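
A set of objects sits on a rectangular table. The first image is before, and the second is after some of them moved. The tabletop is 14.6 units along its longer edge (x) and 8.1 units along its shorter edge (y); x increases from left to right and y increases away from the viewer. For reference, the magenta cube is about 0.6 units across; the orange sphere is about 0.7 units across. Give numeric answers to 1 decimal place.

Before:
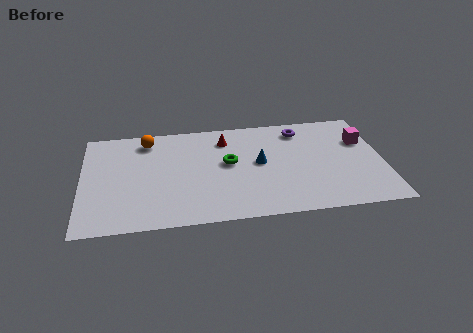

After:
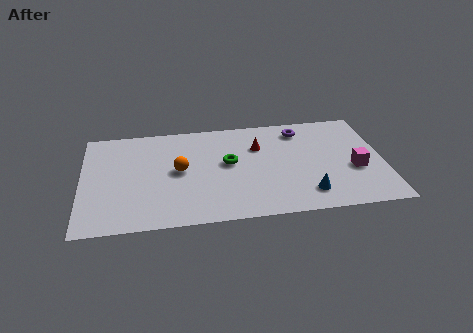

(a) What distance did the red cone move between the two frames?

1.8

The red cone moved from about (7.0, 6.4) to (8.6, 5.6), a distance of √(1.6² + 0.8²) ≈ 1.8.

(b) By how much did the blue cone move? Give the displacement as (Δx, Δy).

(2.2, -2.7)

The blue cone started near (8.6, 4.3) and ended near (10.8, 1.6).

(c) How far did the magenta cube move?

2.3

The magenta cube moved from about (13.7, 5.4) to (13.2, 3.2), a distance of √(0.5² + 2.2²) ≈ 2.3.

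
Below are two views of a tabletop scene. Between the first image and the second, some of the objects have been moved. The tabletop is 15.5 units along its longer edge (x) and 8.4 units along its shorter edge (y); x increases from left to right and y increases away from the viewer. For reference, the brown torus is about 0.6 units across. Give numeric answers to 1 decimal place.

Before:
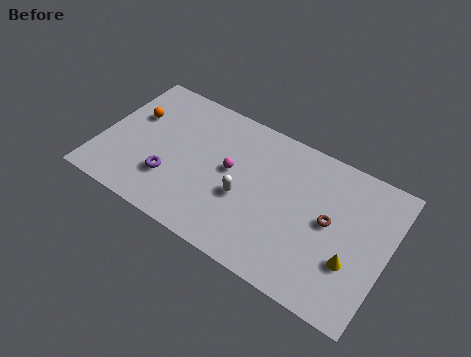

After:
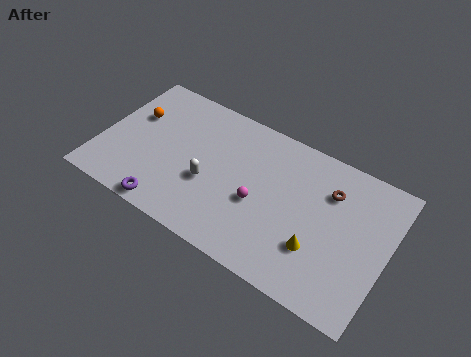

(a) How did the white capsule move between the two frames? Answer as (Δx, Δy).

(-1.9, -0.1)

The white capsule started near (7.9, 3.4) and ended near (6.0, 3.3).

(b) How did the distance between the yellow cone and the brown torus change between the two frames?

+1.4

They were about 2.1 units apart before and 3.5 after — 1.4 units further apart.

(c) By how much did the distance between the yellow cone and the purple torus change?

-1.8

Before: roughly 9.8 units apart; after: 8.0. That's 1.8 units closer together.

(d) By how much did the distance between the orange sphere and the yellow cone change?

-1.7

The distance was about 12.6 in the first image and 10.9 in the second, so they moved 1.7 units closer together.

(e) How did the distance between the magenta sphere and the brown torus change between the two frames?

-1.0

The distance was about 5.4 in the first image and 4.4 in the second, so they moved 1.0 units closer together.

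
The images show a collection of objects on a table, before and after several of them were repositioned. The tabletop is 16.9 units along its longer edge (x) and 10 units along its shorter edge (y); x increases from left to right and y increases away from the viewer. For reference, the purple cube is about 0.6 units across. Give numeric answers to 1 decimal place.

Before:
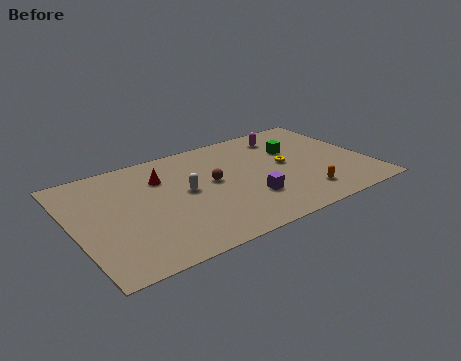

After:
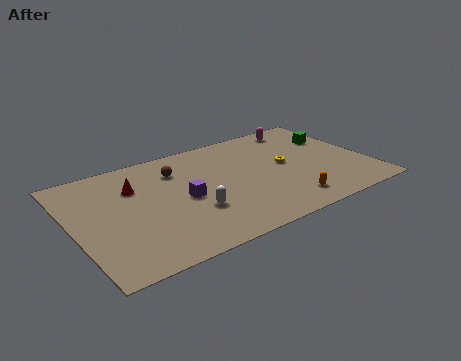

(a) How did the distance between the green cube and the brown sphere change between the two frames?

+4.2

Before: roughly 5.1 units apart; after: 9.3. That's 4.2 units further apart.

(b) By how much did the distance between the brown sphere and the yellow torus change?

+2.2

Before: roughly 4.3 units apart; after: 6.5. That's 2.2 units further apart.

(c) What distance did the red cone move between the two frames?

1.6

The red cone was near (5.3, 7.2) before and (3.7, 7.0) after, so it travelled √(1.6² + 0.2²) ≈ 1.6 units.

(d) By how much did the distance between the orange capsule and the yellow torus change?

+0.3

They were about 3.3 units apart before and 3.6 after — 0.3 units further apart.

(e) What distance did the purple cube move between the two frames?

3.9

From (9.7, 3.0) to (6.2, 4.7), the purple cube covered √(3.5² + 1.7²) ≈ 3.9 units.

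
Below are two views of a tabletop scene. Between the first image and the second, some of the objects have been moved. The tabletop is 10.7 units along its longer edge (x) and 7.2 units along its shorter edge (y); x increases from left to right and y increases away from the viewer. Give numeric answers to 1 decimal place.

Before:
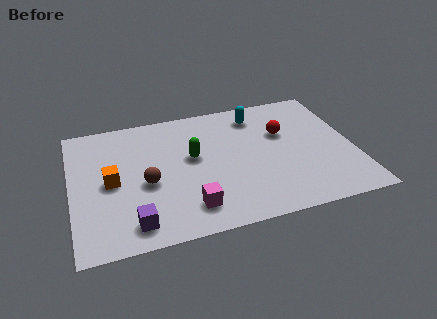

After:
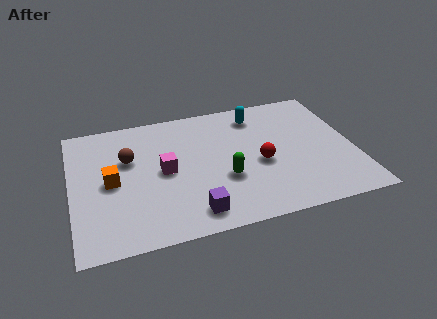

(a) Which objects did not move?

the cyan capsule and the orange cube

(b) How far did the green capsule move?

1.9

The green capsule moved from about (4.6, 4.1) to (5.7, 2.6), a distance of √(1.1² + 1.5²) ≈ 1.9.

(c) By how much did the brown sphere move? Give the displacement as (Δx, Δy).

(-0.6, 1.5)

The brown sphere was at about (2.8, 3.1) and moved to about (2.2, 4.6).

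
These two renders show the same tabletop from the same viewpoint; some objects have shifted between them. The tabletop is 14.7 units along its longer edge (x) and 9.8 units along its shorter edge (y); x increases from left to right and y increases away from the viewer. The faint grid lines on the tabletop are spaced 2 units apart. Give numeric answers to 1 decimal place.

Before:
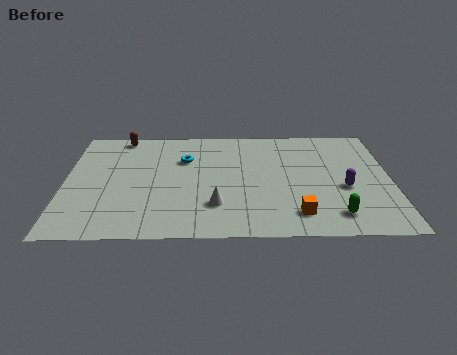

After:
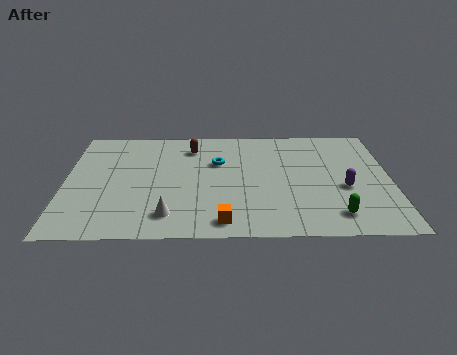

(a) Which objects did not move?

the green capsule and the purple capsule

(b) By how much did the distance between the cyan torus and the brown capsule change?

-1.8

The distance was about 3.6 in the first image and 1.8 in the second, so they moved 1.8 units closer together.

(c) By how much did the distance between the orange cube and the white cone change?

-1.2

Before: roughly 3.7 units apart; after: 2.5. That's 1.2 units closer together.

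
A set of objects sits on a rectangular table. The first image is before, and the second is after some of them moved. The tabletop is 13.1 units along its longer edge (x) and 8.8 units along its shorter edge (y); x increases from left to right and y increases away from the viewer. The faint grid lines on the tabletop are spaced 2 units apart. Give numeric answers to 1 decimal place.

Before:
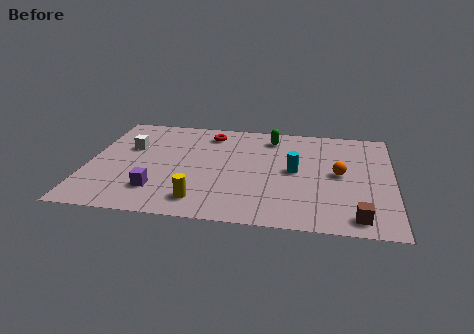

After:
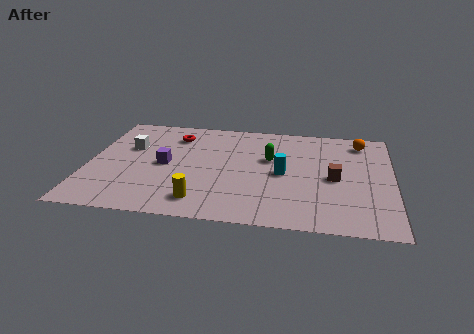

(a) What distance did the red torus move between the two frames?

1.6

The red torus moved from about (5.1, 7.3) to (3.6, 6.9), a distance of √(1.5² + 0.4²) ≈ 1.6.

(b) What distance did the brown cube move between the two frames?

3.2

The brown cube moved from about (11.6, 1.1) to (10.6, 4.1), a distance of √(1.0² + 3.0²) ≈ 3.2.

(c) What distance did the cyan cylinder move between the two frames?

0.6

From (8.9, 4.5) to (8.4, 4.2), the cyan cylinder covered √(0.5² + 0.3²) ≈ 0.6 units.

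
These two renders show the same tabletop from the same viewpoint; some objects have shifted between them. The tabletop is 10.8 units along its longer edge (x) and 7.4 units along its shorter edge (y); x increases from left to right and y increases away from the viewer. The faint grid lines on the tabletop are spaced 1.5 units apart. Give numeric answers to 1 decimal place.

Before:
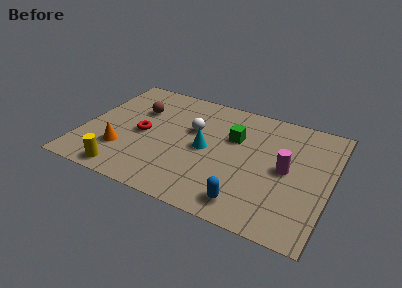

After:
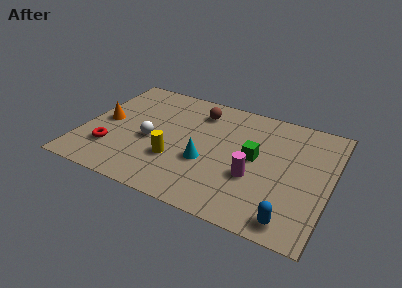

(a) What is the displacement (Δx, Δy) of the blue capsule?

(1.9, -0.2)

The blue capsule was at about (7.5, 1.1) and moved to about (9.4, 0.9).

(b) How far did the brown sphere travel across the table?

2.8

From (2.2, 5.0) to (4.8, 5.9), the brown sphere covered √(2.6² + 0.9²) ≈ 2.8 units.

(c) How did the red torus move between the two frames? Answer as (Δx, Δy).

(-1.2, -1.5)

The red torus was at about (2.6, 3.5) and moved to about (1.4, 2.0).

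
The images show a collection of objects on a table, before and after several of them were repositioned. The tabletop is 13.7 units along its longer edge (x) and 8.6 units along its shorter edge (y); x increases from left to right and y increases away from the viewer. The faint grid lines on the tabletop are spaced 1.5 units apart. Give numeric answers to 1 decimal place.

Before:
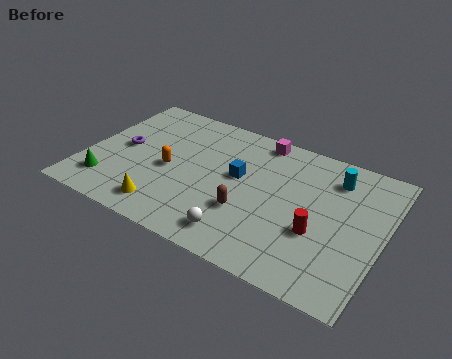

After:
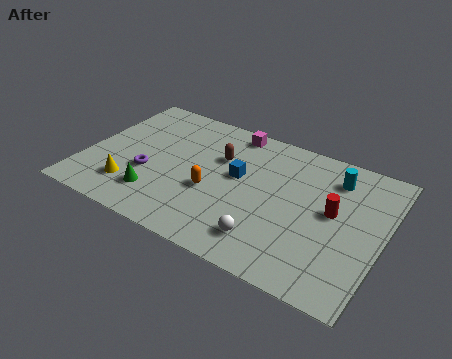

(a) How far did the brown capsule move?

3.3

The brown capsule was near (7.7, 2.9) before and (6.0, 5.7) after, so it travelled √(1.7² + 2.8²) ≈ 3.3 units.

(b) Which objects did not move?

the cyan cylinder and the blue cube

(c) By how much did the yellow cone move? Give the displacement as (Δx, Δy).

(-1.7, 0.6)

The yellow cone started near (4.1, 1.4) and ended near (2.4, 2.0).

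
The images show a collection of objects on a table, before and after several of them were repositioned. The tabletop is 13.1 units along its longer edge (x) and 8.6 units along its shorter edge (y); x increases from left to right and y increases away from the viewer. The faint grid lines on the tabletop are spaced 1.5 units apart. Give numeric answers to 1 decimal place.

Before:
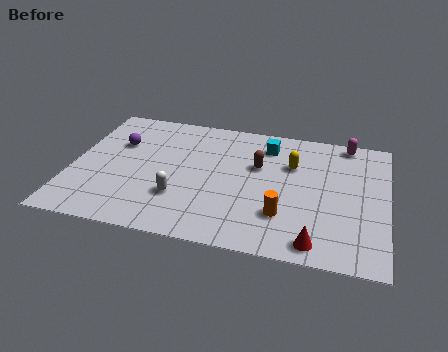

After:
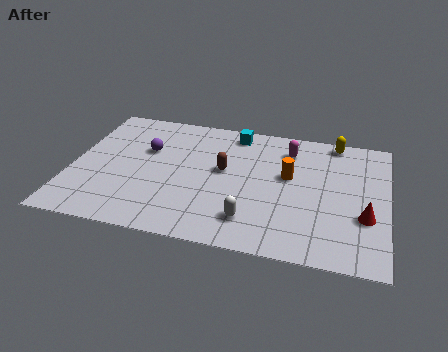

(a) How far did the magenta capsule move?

2.6

The magenta capsule moved from about (11.3, 7.8) to (8.9, 6.8), a distance of √(2.4² + 1.0²) ≈ 2.6.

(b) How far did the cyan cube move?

1.5

The cyan cube moved from about (8.0, 6.9) to (6.6, 7.5), a distance of √(1.4² + 0.6²) ≈ 1.5.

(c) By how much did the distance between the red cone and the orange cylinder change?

+1.8

The distance was about 2.0 in the first image and 3.8 in the second, so they moved 1.8 units further apart.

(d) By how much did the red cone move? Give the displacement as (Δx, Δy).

(1.9, 2.0)

From the two frames, the red cone sits at roughly (10.3, 1.0) before and (12.2, 3.0) after.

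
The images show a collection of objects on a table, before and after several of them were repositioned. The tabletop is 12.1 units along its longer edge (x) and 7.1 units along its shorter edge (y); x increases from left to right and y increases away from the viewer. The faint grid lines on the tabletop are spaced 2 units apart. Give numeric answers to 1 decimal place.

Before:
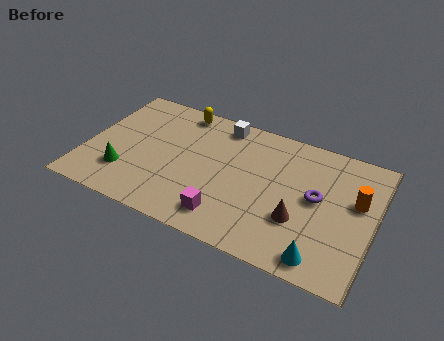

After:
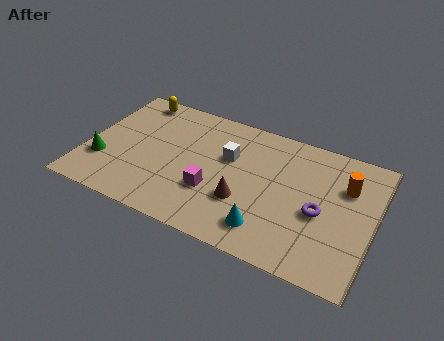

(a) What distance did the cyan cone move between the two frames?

2.4

The cyan cone moved from about (10.2, 0.9) to (7.9, 1.4), a distance of √(2.3² + 0.5²) ≈ 2.4.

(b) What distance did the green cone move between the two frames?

1.0

The green cone moved from about (1.8, 1.9) to (0.8, 2.2), a distance of √(1.0² + 0.3²) ≈ 1.0.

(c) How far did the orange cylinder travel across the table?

0.8

From (11.3, 4.3) to (10.8, 4.9), the orange cylinder covered √(0.5² + 0.6²) ≈ 0.8 units.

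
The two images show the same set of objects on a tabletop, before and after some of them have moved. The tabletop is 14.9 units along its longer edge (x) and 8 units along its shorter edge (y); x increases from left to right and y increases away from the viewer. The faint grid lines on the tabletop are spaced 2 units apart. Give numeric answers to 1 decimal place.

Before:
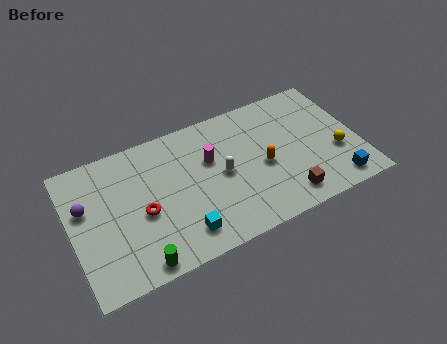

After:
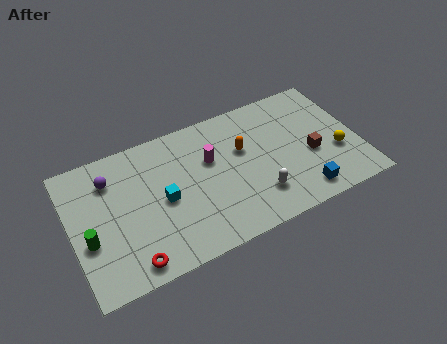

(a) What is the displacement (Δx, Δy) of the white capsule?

(1.6, -2.0)

The white capsule started near (7.8, 4.0) and ended near (9.4, 2.0).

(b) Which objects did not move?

the magenta cylinder and the yellow sphere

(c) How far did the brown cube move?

2.6

From (10.8, 1.3) to (12.4, 3.3), the brown cube covered √(1.6² + 2.0²) ≈ 2.6 units.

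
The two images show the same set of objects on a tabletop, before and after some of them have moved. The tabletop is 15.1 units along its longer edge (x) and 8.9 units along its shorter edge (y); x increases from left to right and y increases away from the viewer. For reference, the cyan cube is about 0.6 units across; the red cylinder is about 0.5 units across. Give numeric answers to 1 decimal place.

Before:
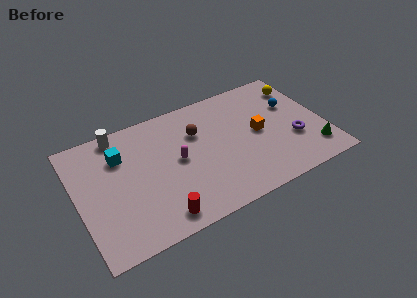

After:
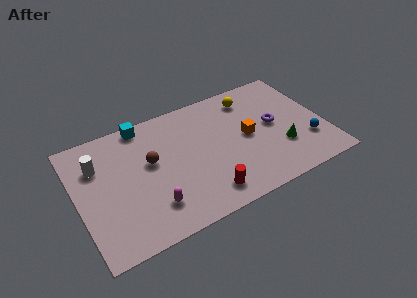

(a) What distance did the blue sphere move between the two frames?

3.1

The blue sphere moved from about (13.4, 5.7) to (13.9, 2.6), a distance of √(0.5² + 3.1²) ≈ 3.1.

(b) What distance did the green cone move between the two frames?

2.1

From (14.1, 1.8) to (12.3, 2.8), the green cone covered √(1.8² + 1.0²) ≈ 2.1 units.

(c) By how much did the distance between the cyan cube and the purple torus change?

-2.4

Before: roughly 10.8 units apart; after: 8.4. That's 2.4 units closer together.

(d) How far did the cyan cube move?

2.3

The cyan cube moved from about (2.8, 6.4) to (4.4, 8.1), a distance of √(1.6² + 1.7²) ≈ 2.3.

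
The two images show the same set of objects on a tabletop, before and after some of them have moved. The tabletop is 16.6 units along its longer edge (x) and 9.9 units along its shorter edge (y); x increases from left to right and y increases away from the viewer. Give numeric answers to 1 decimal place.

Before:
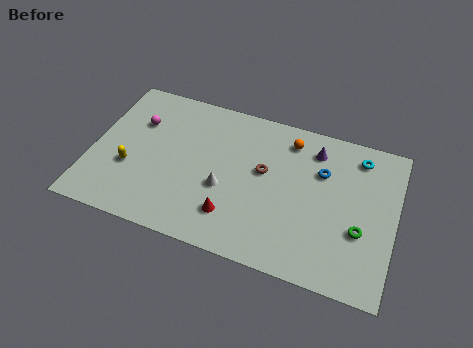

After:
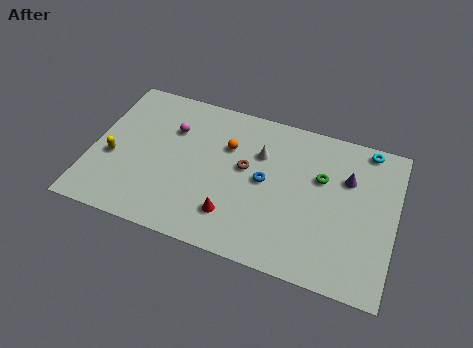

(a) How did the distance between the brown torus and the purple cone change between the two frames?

+2.1

The distance was about 3.5 in the first image and 5.6 in the second, so they moved 2.1 units further apart.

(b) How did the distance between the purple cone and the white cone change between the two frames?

-1.4

They were about 6.2 units apart before and 4.8 after — 1.4 units closer together.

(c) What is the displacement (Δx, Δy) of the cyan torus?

(0.4, 0.7)

The cyan torus was at about (14.4, 8.3) and moved to about (14.8, 9.0).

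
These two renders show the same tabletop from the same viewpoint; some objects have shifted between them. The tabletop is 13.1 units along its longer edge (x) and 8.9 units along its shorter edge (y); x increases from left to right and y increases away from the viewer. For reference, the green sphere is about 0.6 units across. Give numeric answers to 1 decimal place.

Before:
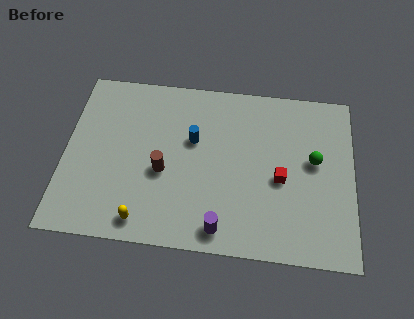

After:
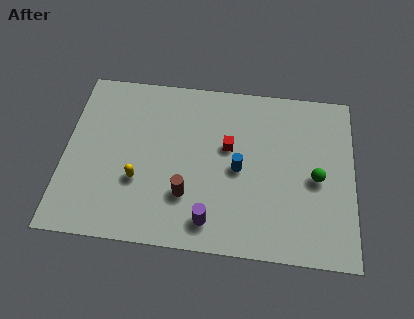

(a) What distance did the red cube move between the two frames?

2.8

The red cube moved from about (9.8, 3.9) to (7.4, 5.3), a distance of √(2.4² + 1.4²) ≈ 2.8.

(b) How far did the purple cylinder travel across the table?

0.6

The purple cylinder was near (7.2, 1.1) before and (6.7, 1.4) after, so it travelled √(0.5² + 0.3²) ≈ 0.6 units.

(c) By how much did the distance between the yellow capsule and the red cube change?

-2.1

They were about 6.7 units apart before and 4.6 after — 2.1 units closer together.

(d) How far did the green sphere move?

0.9

From (11.3, 5.0) to (11.4, 4.1), the green sphere covered √(0.1² + 0.9²) ≈ 0.9 units.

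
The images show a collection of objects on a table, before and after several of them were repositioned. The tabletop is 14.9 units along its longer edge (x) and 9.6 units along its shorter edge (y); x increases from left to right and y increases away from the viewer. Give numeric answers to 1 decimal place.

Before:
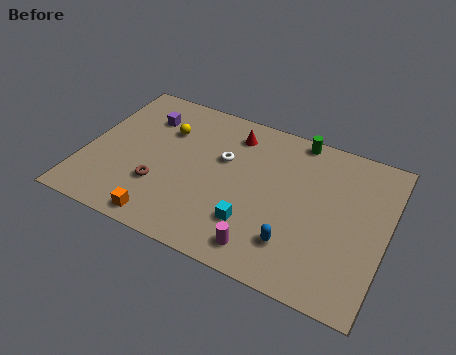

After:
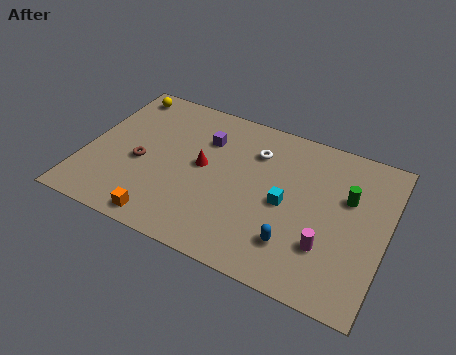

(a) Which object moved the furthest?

the green cylinder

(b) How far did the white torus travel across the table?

1.9

The white torus was near (6.7, 6.0) before and (8.2, 7.1) after, so it travelled √(1.5² + 1.1²) ≈ 1.9 units.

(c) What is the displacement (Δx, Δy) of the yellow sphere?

(-2.5, 1.7)

The yellow sphere started near (3.7, 6.7) and ended near (1.2, 8.4).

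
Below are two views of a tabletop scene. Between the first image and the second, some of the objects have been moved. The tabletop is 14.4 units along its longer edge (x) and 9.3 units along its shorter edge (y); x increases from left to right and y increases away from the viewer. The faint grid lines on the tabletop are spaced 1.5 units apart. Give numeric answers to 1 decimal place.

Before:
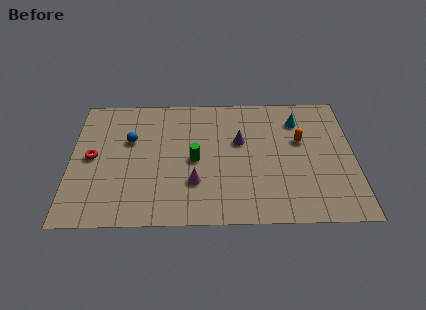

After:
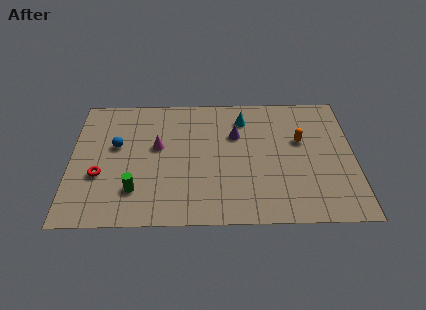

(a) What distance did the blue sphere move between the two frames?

0.8

The blue sphere was near (3.0, 5.9) before and (2.3, 5.5) after, so it travelled √(0.7² + 0.4²) ≈ 0.8 units.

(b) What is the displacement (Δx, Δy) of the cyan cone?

(-2.8, 0.2)

From the two frames, the cyan cone sits at roughly (11.6, 7.2) before and (8.8, 7.4) after.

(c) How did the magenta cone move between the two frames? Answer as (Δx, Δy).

(-1.9, 2.6)

The magenta cone was at about (6.3, 2.8) and moved to about (4.4, 5.4).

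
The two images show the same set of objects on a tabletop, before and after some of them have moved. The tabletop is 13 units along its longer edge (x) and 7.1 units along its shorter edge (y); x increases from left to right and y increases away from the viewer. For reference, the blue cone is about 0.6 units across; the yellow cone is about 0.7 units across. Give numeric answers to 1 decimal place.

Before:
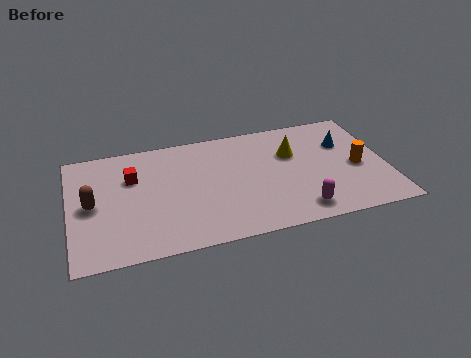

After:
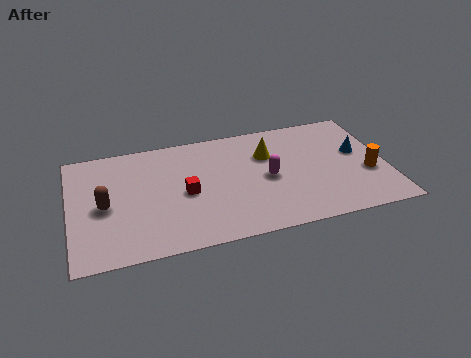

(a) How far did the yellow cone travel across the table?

1.0

From (9.2, 4.7) to (8.2, 4.9), the yellow cone covered √(1.0² + 0.2²) ≈ 1.0 units.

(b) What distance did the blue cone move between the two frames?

0.9

The blue cone was near (11.4, 4.8) before and (11.9, 4.1) after, so it travelled √(0.5² + 0.7²) ≈ 0.9 units.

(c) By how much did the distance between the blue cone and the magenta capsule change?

-0.4

The distance was about 4.3 in the first image and 3.9 in the second, so they moved 0.4 units closer together.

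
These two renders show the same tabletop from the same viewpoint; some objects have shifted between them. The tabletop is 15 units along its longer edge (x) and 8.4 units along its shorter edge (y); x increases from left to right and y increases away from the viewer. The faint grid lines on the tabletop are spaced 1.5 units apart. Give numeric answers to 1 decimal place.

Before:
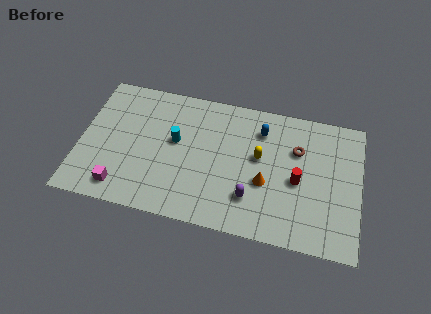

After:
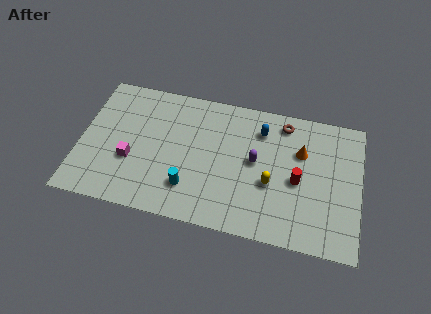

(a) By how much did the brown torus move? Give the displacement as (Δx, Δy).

(-0.8, 1.5)

From the two frames, the brown torus sits at roughly (11.6, 5.7) before and (10.8, 7.2) after.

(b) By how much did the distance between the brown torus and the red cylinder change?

+1.6

The distance was about 1.9 in the first image and 3.5 in the second, so they moved 1.6 units further apart.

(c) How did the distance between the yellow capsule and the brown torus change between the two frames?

+1.7

They were about 2.2 units apart before and 3.9 after — 1.7 units further apart.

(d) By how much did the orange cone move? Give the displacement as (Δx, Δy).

(1.8, 2.3)

From the two frames, the orange cone sits at roughly (10.0, 3.3) before and (11.8, 5.6) after.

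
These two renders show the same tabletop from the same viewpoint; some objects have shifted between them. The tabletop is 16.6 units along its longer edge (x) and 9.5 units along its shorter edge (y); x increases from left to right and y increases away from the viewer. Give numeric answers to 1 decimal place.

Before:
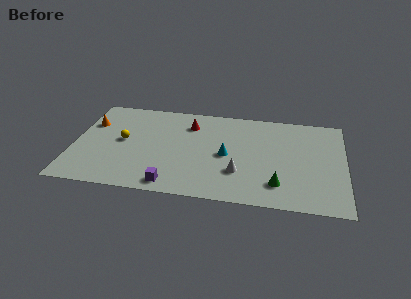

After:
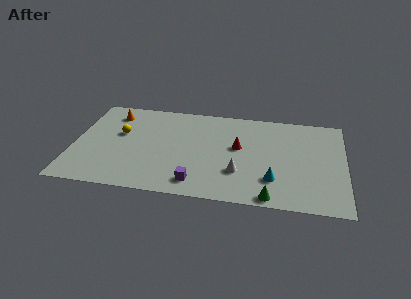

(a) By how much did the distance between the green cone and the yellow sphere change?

+0.6

They were about 10.0 units apart before and 10.6 after — 0.6 units further apart.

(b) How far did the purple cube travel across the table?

1.6

The purple cube was near (6.2, 1.1) before and (7.7, 1.5) after, so it travelled √(1.5² + 0.4²) ≈ 1.6 units.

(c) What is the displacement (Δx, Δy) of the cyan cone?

(2.9, -2.0)

The cyan cone was at about (9.4, 4.5) and moved to about (12.3, 2.5).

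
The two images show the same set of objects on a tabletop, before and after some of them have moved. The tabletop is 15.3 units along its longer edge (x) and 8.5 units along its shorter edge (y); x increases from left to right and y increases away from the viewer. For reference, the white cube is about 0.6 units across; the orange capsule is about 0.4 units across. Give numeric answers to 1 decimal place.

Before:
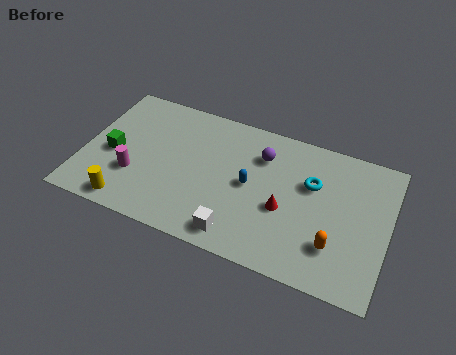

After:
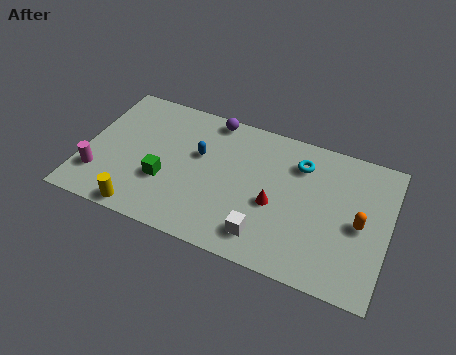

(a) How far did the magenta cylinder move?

1.9

From (2.7, 2.8) to (0.9, 2.2), the magenta cylinder covered √(1.8² + 0.6²) ≈ 1.9 units.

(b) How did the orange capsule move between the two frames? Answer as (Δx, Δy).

(1.1, 1.7)

From the two frames, the orange capsule sits at roughly (12.8, 2.3) before and (13.9, 4.0) after.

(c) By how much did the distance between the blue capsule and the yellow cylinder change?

-1.7

The distance was about 6.7 in the first image and 5.0 in the second, so they moved 1.7 units closer together.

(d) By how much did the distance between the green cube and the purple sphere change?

-2.6

Before: roughly 7.7 units apart; after: 5.1. That's 2.6 units closer together.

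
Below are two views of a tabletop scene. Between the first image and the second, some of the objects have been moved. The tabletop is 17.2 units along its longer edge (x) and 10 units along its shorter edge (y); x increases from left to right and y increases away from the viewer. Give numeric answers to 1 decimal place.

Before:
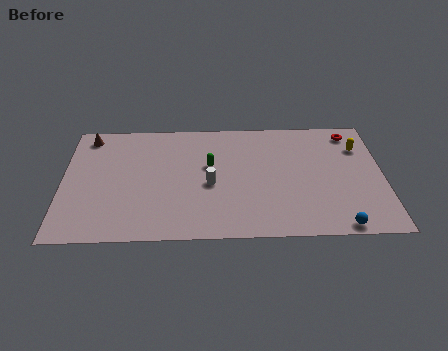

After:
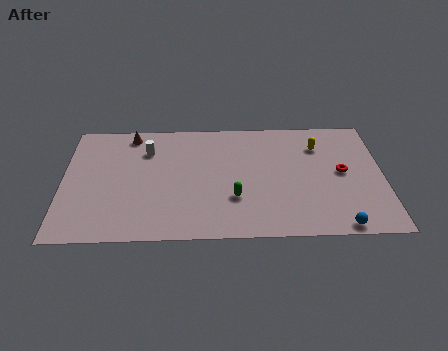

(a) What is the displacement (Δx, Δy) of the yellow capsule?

(-2.2, 0.2)

From the two frames, the yellow capsule sits at roughly (16.0, 7.3) before and (13.8, 7.5) after.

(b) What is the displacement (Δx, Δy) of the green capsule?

(1.3, -2.8)

The green capsule was at about (7.9, 6.0) and moved to about (9.2, 3.2).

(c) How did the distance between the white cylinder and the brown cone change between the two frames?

-6.2

The distance was about 7.9 in the first image and 1.7 in the second, so they moved 6.2 units closer together.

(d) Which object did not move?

the blue sphere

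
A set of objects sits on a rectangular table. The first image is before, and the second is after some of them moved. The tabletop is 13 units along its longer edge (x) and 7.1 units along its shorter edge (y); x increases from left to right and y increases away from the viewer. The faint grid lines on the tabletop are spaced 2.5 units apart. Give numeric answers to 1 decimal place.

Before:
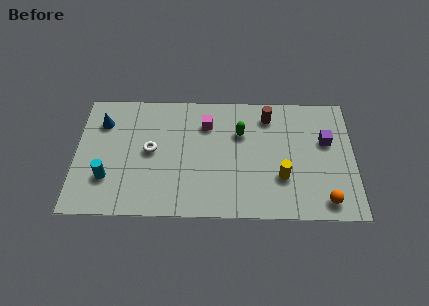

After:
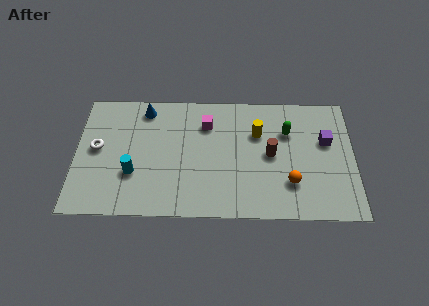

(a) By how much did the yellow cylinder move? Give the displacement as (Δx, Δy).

(-1.1, 2.5)

The yellow cylinder started near (9.6, 2.3) and ended near (8.5, 4.8).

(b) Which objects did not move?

the magenta cube and the purple cube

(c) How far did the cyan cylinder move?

1.2

The cyan cylinder was near (1.5, 2.1) before and (2.7, 2.4) after, so it travelled √(1.2² + 0.3²) ≈ 1.2 units.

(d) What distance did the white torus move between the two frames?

2.5

The white torus was near (3.5, 3.7) before and (1.0, 3.8) after, so it travelled √(2.5² + 0.1²) ≈ 2.5 units.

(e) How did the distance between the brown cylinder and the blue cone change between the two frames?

-1.4

The distance was about 7.8 in the first image and 6.4 in the second, so they moved 1.4 units closer together.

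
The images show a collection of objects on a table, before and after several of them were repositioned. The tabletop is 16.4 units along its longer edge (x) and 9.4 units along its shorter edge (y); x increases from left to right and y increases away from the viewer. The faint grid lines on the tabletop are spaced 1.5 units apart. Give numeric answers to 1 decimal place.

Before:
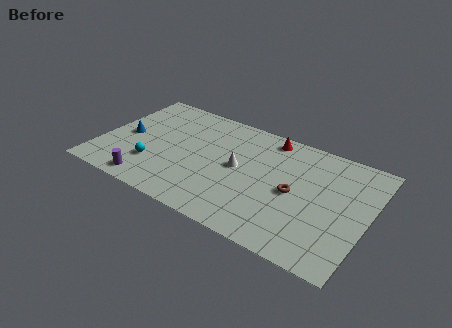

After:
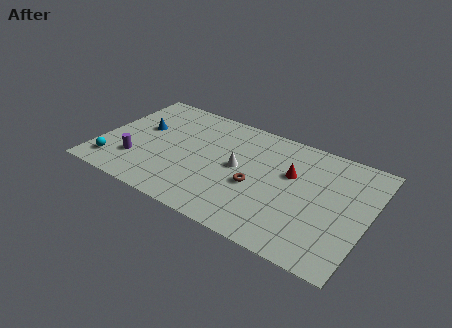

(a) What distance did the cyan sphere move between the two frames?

2.5

The cyan sphere moved from about (3.5, 2.7) to (1.2, 1.7), a distance of √(2.3² + 1.0²) ≈ 2.5.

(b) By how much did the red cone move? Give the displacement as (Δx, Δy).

(1.7, -2.4)

The red cone was at about (9.9, 8.3) and moved to about (11.6, 5.9).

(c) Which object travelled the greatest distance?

the red cone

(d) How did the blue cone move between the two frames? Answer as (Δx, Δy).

(0.8, 1.1)

The blue cone was at about (1.5, 4.5) and moved to about (2.3, 5.6).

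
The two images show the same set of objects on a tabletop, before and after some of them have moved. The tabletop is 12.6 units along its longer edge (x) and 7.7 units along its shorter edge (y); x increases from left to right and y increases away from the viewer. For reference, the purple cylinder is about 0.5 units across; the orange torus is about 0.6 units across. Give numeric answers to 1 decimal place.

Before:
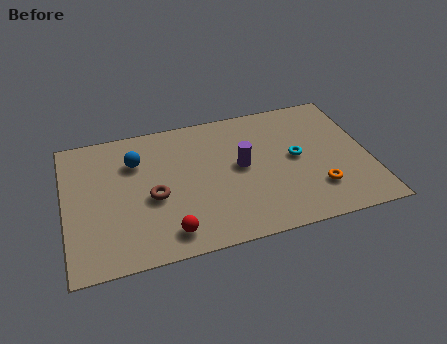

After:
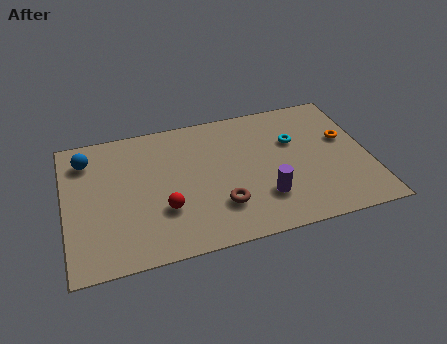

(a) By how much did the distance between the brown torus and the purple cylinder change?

-2.0

The distance was about 3.8 in the first image and 1.8 in the second, so they moved 2.0 units closer together.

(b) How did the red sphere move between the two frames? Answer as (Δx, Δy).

(-0.1, 1.3)

The red sphere was at about (4.1, 1.2) and moved to about (4.0, 2.5).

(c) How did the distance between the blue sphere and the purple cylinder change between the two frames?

+3.6

They were about 4.5 units apart before and 8.1 after — 3.6 units further apart.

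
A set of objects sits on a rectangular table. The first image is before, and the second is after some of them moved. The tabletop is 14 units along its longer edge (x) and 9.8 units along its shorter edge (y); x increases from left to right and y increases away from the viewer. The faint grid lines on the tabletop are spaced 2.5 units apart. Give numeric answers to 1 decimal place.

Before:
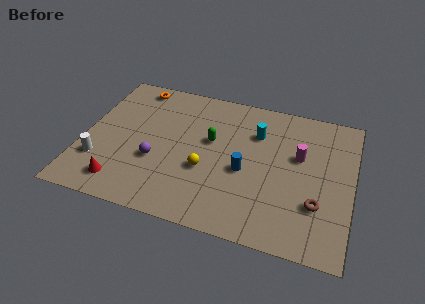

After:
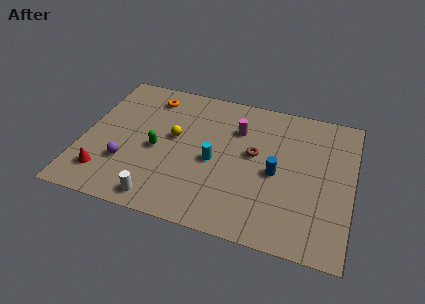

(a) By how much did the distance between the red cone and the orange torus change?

-0.7

The distance was about 7.1 in the first image and 6.4 in the second, so they moved 0.7 units closer together.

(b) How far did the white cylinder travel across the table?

3.8

The white cylinder was near (1.0, 2.8) before and (4.4, 1.1) after, so it travelled √(3.4² + 1.7²) ≈ 3.8 units.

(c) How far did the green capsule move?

3.0

From (6.6, 5.8) to (3.9, 4.4), the green capsule covered √(2.7² + 1.4²) ≈ 3.0 units.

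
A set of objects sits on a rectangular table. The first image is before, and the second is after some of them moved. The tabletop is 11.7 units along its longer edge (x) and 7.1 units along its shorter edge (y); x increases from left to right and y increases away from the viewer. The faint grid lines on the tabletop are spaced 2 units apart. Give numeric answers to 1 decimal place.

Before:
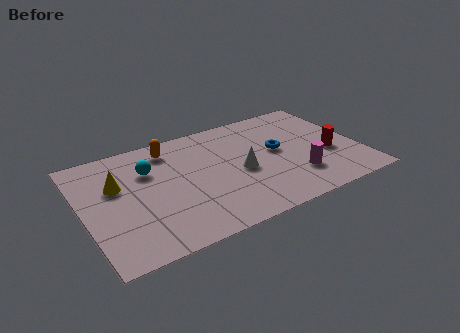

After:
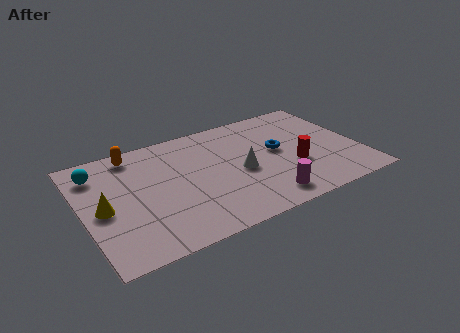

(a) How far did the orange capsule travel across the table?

1.5

The orange capsule was near (3.9, 5.9) before and (2.4, 6.2) after, so it travelled √(1.5² + 0.3²) ≈ 1.5 units.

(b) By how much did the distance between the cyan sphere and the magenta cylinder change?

+1.3

Before: roughly 6.6 units apart; after: 7.9. That's 1.3 units further apart.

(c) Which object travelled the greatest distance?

the cyan sphere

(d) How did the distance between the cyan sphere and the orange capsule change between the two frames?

+0.3

The distance was about 1.4 in the first image and 1.7 in the second, so they moved 0.3 units further apart.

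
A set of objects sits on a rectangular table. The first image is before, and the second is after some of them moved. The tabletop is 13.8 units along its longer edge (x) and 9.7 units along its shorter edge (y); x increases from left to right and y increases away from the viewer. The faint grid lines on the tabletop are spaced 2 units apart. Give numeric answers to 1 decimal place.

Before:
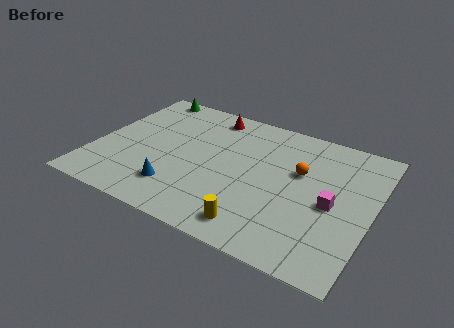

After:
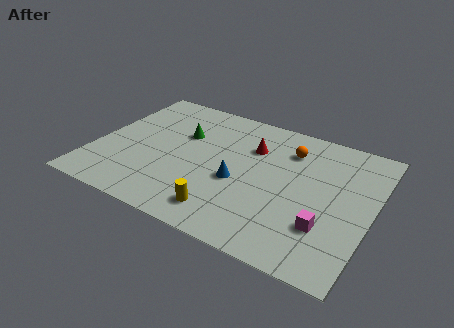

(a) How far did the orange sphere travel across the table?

1.6

The orange sphere was near (10.1, 6.0) before and (9.4, 7.4) after, so it travelled √(0.7² + 1.4²) ≈ 1.6 units.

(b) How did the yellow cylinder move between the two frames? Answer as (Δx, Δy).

(-1.6, 0.2)

From the two frames, the yellow cylinder sits at roughly (8.6, 1.4) before and (7.0, 1.6) after.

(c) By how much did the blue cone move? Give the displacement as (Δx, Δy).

(2.8, 1.8)

The blue cone started near (4.5, 2.2) and ended near (7.3, 4.0).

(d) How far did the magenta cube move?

1.6

The magenta cube was near (11.9, 4.4) before and (11.8, 2.8) after, so it travelled √(0.1² + 1.6²) ≈ 1.6 units.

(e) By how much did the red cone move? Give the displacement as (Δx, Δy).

(2.4, -1.6)

The red cone started near (5.2, 8.4) and ended near (7.6, 6.8).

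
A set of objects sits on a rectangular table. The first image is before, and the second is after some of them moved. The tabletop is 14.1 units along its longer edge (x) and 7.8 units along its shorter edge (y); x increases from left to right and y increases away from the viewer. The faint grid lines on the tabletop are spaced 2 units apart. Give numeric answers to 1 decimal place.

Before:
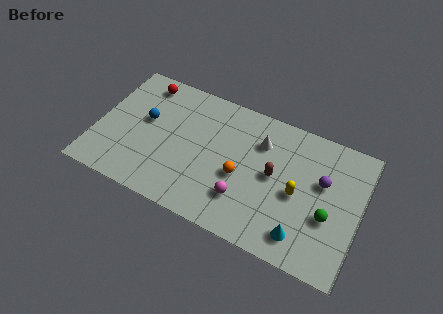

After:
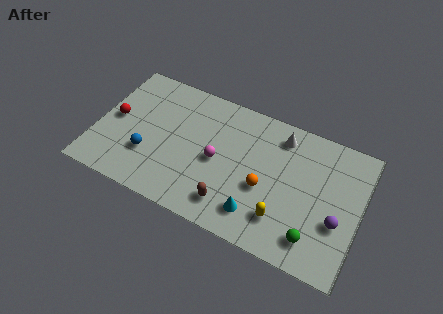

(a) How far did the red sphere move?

3.0

The red sphere was near (2.1, 6.7) before and (0.9, 4.0) after, so it travelled √(1.2² + 2.7²) ≈ 3.0 units.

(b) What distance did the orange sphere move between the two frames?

1.3

The orange sphere was near (7.8, 3.3) before and (9.1, 3.2) after, so it travelled √(1.3² + 0.1²) ≈ 1.3 units.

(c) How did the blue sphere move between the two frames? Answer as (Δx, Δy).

(0.4, -2.0)

The blue sphere was at about (2.5, 4.5) and moved to about (2.9, 2.5).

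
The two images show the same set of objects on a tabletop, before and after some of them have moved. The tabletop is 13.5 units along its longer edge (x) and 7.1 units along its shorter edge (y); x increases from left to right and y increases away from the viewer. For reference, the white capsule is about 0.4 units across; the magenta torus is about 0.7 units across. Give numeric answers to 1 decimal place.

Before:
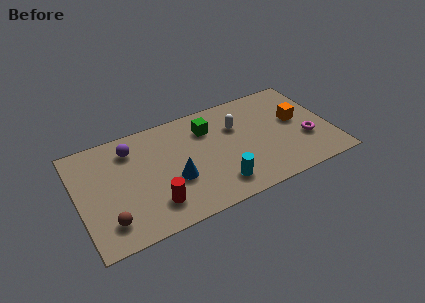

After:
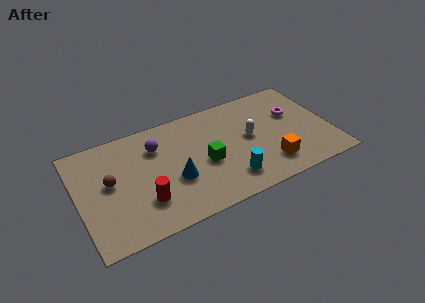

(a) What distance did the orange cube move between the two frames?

3.0

From (11.8, 4.0) to (10.0, 1.6), the orange cube covered √(1.8² + 2.4²) ≈ 3.0 units.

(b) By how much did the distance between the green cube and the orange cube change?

-1.3

The distance was about 4.9 in the first image and 3.6 in the second, so they moved 1.3 units closer together.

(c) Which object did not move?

the blue cone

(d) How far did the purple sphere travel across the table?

1.4

The purple sphere moved from about (3.0, 5.6) to (4.3, 5.2), a distance of √(1.3² + 0.4²) ≈ 1.4.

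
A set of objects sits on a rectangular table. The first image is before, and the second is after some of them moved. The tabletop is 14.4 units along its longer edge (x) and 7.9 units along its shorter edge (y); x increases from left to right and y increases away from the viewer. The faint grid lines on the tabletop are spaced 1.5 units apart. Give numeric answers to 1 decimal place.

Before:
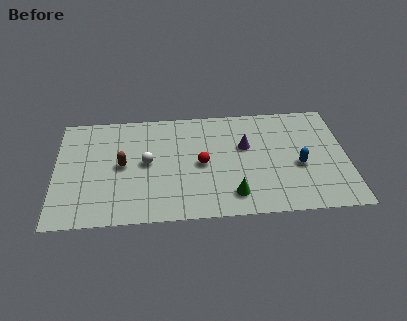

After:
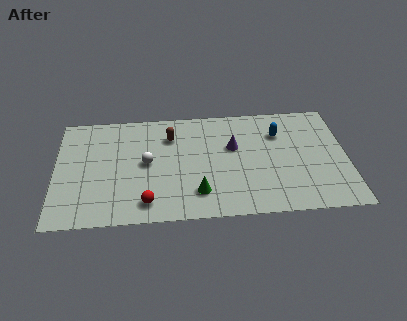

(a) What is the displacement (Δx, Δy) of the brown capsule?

(2.4, 1.9)

The brown capsule started near (3.3, 4.0) and ended near (5.7, 5.9).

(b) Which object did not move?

the white sphere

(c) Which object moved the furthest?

the red sphere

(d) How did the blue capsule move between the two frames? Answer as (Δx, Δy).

(-0.9, 2.4)

The blue capsule was at about (12.0, 3.3) and moved to about (11.1, 5.7).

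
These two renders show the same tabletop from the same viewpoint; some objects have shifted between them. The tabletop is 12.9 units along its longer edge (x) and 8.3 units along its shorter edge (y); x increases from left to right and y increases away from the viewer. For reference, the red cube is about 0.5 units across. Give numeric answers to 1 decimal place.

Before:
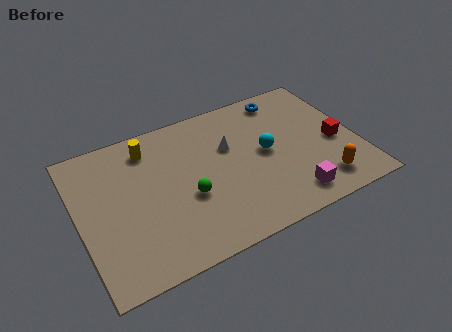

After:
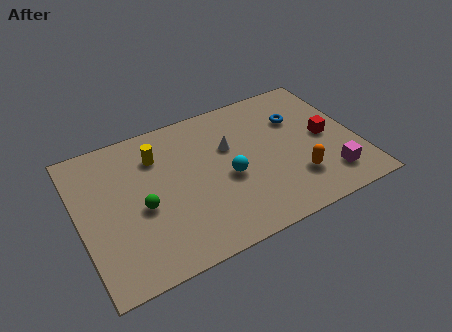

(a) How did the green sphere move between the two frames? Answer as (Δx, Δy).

(-2.1, 0.3)

The green sphere was at about (4.9, 3.3) and moved to about (2.8, 3.6).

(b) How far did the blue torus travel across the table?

1.6

The blue torus was near (10.0, 7.2) before and (10.4, 5.7) after, so it travelled √(0.4² + 1.5²) ≈ 1.6 units.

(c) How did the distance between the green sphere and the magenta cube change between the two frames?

+3.8

They were about 4.9 units apart before and 8.7 after — 3.8 units further apart.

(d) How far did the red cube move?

0.6

From (11.9, 3.6) to (11.5, 4.1), the red cube covered √(0.4² + 0.5²) ≈ 0.6 units.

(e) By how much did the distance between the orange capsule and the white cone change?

-1.3

The distance was about 5.4 in the first image and 4.1 in the second, so they moved 1.3 units closer together.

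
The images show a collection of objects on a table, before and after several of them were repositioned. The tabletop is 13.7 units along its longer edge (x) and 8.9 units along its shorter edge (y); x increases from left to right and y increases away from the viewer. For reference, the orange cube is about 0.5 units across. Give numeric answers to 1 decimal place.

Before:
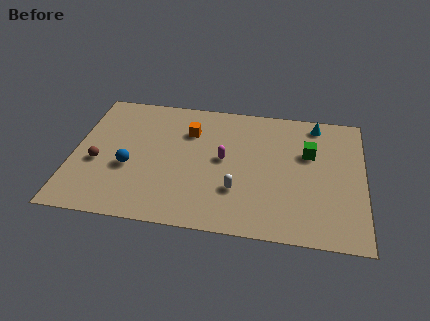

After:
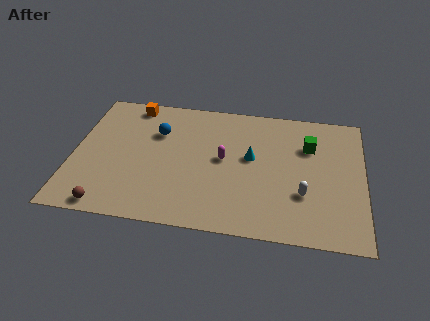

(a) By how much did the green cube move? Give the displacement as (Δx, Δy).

(0.0, 0.5)

The green cube started near (11.1, 5.7) and ended near (11.1, 6.2).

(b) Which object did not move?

the magenta capsule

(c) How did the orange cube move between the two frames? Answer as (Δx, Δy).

(-2.8, 1.5)

The orange cube was at about (5.4, 6.4) and moved to about (2.6, 7.9).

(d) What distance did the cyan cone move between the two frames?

4.1

From (11.4, 7.8) to (8.4, 5.0), the cyan cone covered √(3.0² + 2.8²) ≈ 4.1 units.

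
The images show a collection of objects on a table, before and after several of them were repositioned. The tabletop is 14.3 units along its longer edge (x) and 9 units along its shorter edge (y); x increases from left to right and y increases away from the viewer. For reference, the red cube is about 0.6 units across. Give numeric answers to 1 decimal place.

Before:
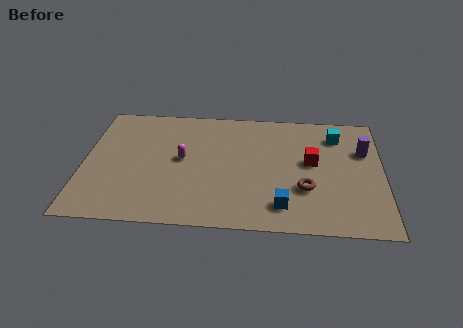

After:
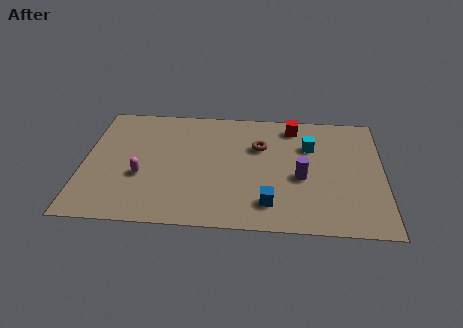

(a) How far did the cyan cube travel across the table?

1.6

The cyan cube moved from about (12.1, 7.1) to (10.8, 6.2), a distance of √(1.3² + 0.9²) ≈ 1.6.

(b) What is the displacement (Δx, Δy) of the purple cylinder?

(-3.0, -2.2)

The purple cylinder was at about (13.4, 6.0) and moved to about (10.4, 3.8).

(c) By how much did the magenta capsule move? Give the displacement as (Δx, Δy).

(-1.9, -1.4)

From the two frames, the magenta capsule sits at roughly (4.7, 4.8) before and (2.8, 3.4) after.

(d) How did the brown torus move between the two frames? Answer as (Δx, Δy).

(-2.2, 3.0)

From the two frames, the brown torus sits at roughly (10.6, 3.0) before and (8.4, 6.0) after.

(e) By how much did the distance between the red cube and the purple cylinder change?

+1.2

The distance was about 2.7 in the first image and 3.9 in the second, so they moved 1.2 units further apart.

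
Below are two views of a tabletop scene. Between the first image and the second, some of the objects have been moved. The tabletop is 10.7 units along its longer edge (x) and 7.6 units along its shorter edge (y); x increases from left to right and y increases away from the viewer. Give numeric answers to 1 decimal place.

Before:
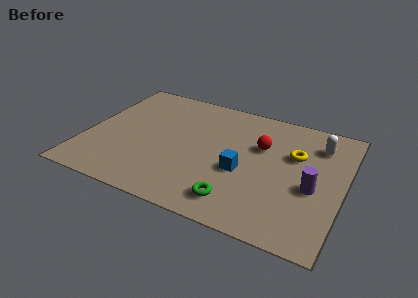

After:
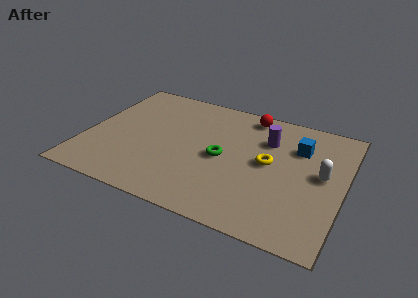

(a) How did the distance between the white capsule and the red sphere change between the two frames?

+1.7

They were about 2.5 units apart before and 4.2 after — 1.7 units further apart.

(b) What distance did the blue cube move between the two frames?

3.1

From (6.6, 3.1) to (8.7, 5.4), the blue cube covered √(2.1² + 2.3²) ≈ 3.1 units.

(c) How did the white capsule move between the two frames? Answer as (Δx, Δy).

(0.3, -1.8)

From the two frames, the white capsule sits at roughly (9.5, 5.9) before and (9.8, 4.1) after.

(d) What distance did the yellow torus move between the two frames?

1.3

From (8.6, 4.9) to (7.6, 4.0), the yellow torus covered √(1.0² + 0.9²) ≈ 1.3 units.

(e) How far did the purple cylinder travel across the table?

3.0

The purple cylinder was near (9.5, 3.2) before and (7.4, 5.4) after, so it travelled √(2.1² + 2.2²) ≈ 3.0 units.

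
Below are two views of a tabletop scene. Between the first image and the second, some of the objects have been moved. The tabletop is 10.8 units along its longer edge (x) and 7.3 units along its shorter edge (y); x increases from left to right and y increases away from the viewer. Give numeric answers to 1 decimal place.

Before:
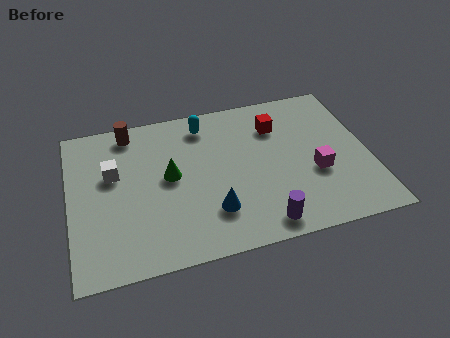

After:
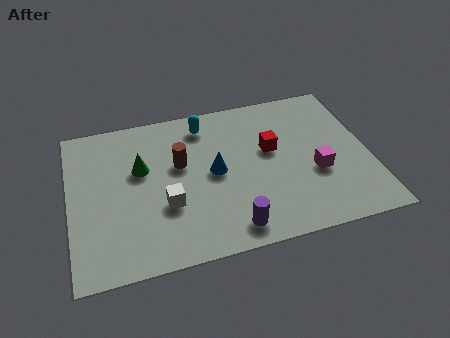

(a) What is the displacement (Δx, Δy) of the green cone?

(-1.0, 0.6)

The green cone started near (3.6, 3.9) and ended near (2.6, 4.5).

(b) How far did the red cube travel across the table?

1.1

The red cube was near (7.6, 5.4) before and (7.3, 4.3) after, so it travelled √(0.3² + 1.1²) ≈ 1.1 units.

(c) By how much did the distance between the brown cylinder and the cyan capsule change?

-0.7

Before: roughly 2.7 units apart; after: 2.0. That's 0.7 units closer together.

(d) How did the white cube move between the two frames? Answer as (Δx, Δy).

(1.8, -1.9)

From the two frames, the white cube sits at roughly (1.6, 4.5) before and (3.4, 2.6) after.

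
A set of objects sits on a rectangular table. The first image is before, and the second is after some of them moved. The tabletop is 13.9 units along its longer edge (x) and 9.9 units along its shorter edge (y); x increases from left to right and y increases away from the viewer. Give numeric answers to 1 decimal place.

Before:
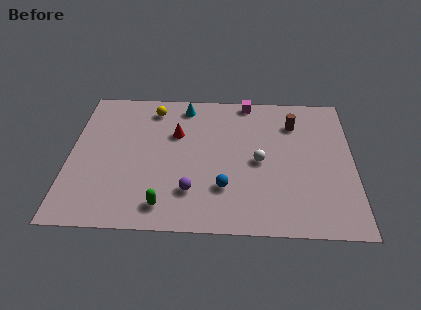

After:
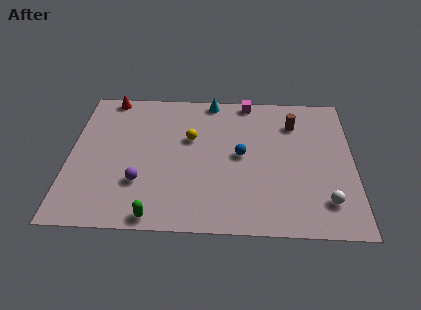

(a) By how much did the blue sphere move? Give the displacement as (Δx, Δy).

(0.8, 2.3)

The blue sphere was at about (7.6, 2.8) and moved to about (8.4, 5.1).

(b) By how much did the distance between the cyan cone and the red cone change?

+3.0

The distance was about 2.1 in the first image and 5.1 in the second, so they moved 3.0 units further apart.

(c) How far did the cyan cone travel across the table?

1.4

From (5.6, 8.6) to (6.9, 9.1), the cyan cone covered √(1.3² + 0.5²) ≈ 1.4 units.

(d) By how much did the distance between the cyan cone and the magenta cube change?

-1.3

Before: roughly 3.1 units apart; after: 1.8. That's 1.3 units closer together.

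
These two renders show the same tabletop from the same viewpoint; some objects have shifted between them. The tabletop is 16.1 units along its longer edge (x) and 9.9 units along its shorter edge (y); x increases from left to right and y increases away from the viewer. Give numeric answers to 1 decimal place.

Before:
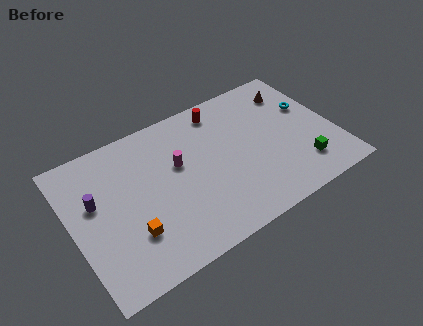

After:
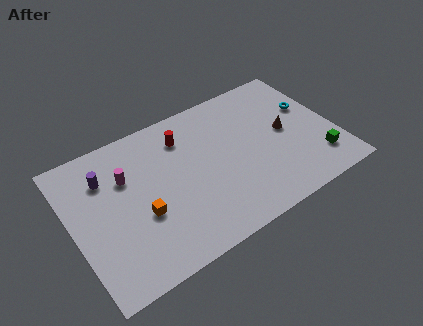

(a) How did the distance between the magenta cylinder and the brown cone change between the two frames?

+2.0

They were about 7.8 units apart before and 9.8 after — 2.0 units further apart.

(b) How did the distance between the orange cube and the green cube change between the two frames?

+0.3

The distance was about 10.5 in the first image and 10.8 in the second, so they moved 0.3 units further apart.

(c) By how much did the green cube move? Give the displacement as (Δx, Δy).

(1.0, 0.0)

From the two frames, the green cube sits at roughly (13.7, 2.2) before and (14.7, 2.2) after.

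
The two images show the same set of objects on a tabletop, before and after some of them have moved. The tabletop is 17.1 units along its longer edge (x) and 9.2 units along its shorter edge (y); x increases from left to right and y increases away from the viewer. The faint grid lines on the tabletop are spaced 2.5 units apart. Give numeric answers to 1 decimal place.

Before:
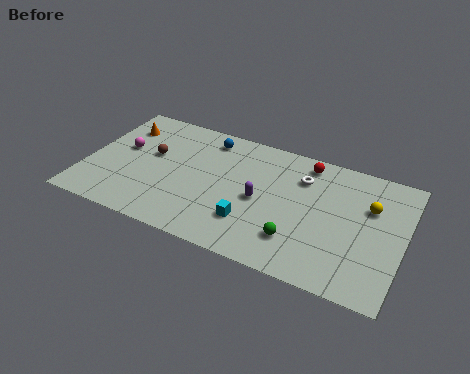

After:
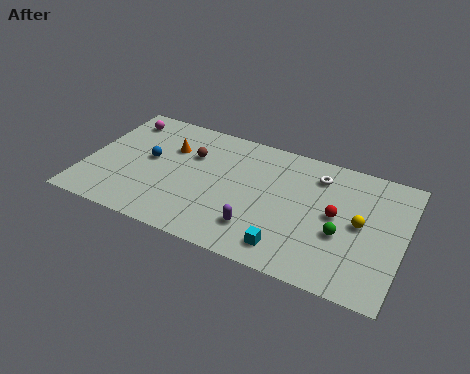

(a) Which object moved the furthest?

the blue sphere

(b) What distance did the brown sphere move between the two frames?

2.2

From (3.4, 5.4) to (5.5, 6.2), the brown sphere covered √(2.1² + 0.8²) ≈ 2.2 units.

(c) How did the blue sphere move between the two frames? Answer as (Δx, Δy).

(-2.9, -2.8)

The blue sphere started near (6.2, 7.8) and ended near (3.3, 5.0).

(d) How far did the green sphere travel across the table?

2.6

From (11.7, 2.3) to (13.9, 3.6), the green sphere covered √(2.2² + 1.3²) ≈ 2.6 units.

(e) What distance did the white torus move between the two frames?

0.9

From (11.5, 6.8) to (12.3, 7.3), the white torus covered √(0.8² + 0.5²) ≈ 0.9 units.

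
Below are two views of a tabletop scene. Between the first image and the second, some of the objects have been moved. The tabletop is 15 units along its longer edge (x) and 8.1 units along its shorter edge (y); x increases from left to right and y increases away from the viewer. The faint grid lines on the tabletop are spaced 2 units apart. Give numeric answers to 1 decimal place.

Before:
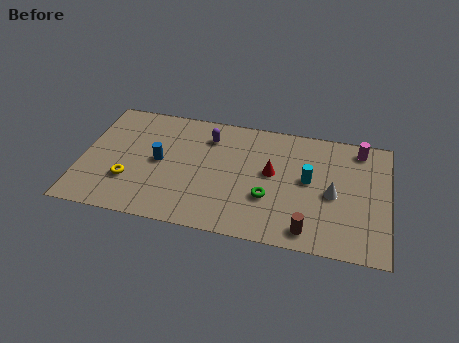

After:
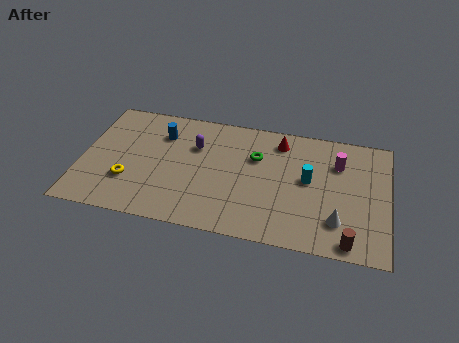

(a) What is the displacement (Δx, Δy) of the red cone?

(0.3, 2.2)

From the two frames, the red cone sits at roughly (9.3, 4.5) before and (9.6, 6.7) after.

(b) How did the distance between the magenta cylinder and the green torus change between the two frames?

-2.0

The distance was about 6.0 in the first image and 4.0 in the second, so they moved 2.0 units closer together.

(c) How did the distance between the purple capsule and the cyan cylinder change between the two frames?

+0.4

They were about 5.3 units apart before and 5.7 after — 0.4 units further apart.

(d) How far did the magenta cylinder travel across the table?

1.6

The magenta cylinder moved from about (13.5, 7.0) to (12.5, 5.8), a distance of √(1.0² + 1.2²) ≈ 1.6.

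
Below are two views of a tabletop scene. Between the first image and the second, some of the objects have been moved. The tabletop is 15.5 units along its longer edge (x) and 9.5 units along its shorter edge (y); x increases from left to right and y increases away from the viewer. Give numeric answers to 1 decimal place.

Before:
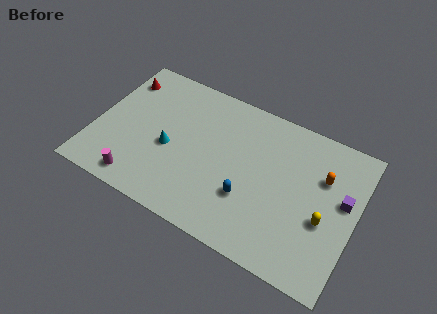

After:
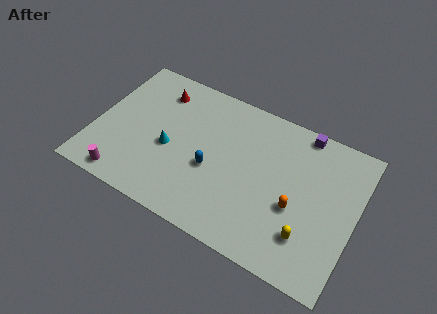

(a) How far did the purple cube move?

4.3

From (14.7, 5.5) to (11.9, 8.7), the purple cube covered √(2.8² + 3.2²) ≈ 4.3 units.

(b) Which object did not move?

the cyan cone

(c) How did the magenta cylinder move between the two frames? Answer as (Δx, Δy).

(-0.8, -0.2)

The magenta cylinder started near (3.1, 1.2) and ended near (2.3, 1.0).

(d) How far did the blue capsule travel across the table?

2.4

The blue capsule moved from about (9.4, 3.1) to (7.1, 3.9), a distance of √(2.3² + 0.8²) ≈ 2.4.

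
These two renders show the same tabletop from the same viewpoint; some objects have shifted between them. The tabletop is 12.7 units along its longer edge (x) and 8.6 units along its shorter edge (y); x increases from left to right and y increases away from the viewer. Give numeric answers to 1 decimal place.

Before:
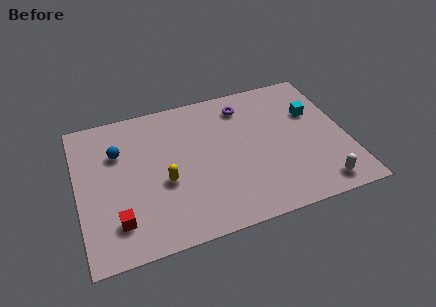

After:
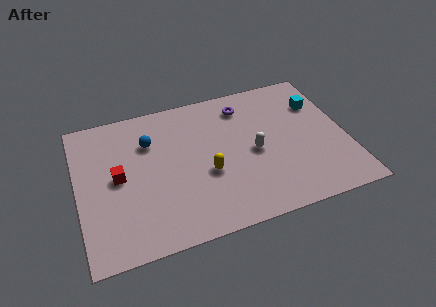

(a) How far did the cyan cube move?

0.6

The cyan cube moved from about (11.3, 5.6) to (11.6, 6.1), a distance of √(0.3² + 0.5²) ≈ 0.6.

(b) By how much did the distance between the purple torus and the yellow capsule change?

-1.2

They were about 5.4 units apart before and 4.2 after — 1.2 units closer together.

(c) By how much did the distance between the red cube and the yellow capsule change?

+1.4

The distance was about 2.8 in the first image and 4.2 in the second, so they moved 1.4 units further apart.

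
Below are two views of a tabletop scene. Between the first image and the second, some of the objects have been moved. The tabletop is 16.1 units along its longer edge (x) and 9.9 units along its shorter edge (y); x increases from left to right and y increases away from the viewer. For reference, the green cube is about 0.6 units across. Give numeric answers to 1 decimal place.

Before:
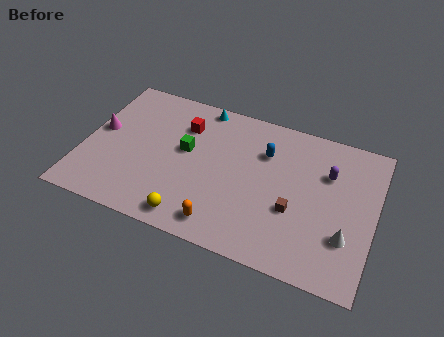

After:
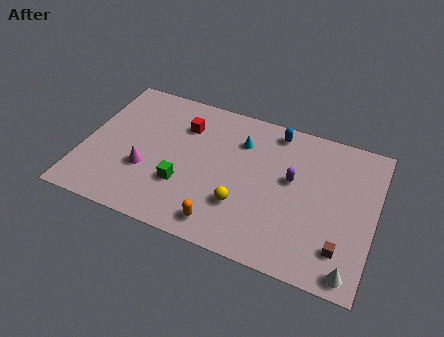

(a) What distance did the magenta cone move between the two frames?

3.4

The magenta cone moved from about (0.8, 5.4) to (3.6, 3.5), a distance of √(2.8² + 1.9²) ≈ 3.4.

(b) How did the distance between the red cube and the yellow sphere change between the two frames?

-0.5

They were about 6.2 units apart before and 5.7 after — 0.5 units closer together.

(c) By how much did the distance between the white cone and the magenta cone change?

-2.3

Before: roughly 14.1 units apart; after: 11.8. That's 2.3 units closer together.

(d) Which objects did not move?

the red cube and the orange capsule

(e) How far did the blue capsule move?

1.7

From (9.9, 7.0) to (10.3, 8.7), the blue capsule covered √(0.4² + 1.7²) ≈ 1.7 units.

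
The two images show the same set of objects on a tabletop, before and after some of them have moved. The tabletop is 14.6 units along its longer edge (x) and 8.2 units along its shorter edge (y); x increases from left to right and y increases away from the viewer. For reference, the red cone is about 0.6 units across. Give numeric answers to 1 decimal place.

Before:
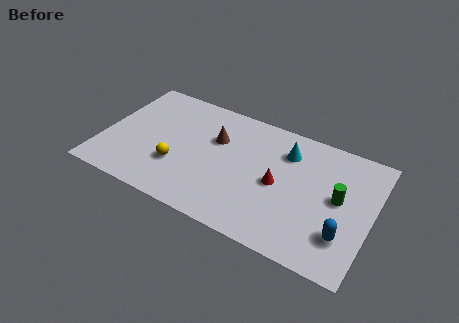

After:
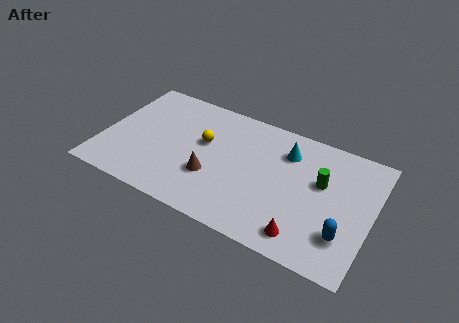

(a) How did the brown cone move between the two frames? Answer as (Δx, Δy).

(0.1, -2.6)

From the two frames, the brown cone sits at roughly (6.0, 5.4) before and (6.1, 2.8) after.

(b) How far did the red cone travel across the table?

3.1

The red cone was near (9.6, 3.9) before and (11.3, 1.3) after, so it travelled √(1.7² + 2.6²) ≈ 3.1 units.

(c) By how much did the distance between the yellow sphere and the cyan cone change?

-2.0

They were about 6.6 units apart before and 4.6 after — 2.0 units closer together.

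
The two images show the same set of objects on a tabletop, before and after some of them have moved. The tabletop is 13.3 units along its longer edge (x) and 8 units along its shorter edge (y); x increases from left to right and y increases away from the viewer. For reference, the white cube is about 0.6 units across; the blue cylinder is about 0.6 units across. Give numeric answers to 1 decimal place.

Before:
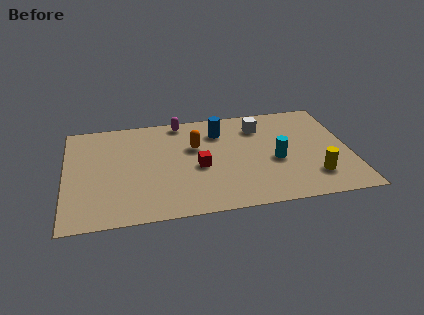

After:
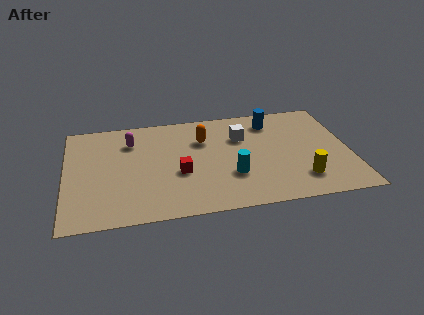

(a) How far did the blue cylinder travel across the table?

2.5

The blue cylinder moved from about (7.3, 6.1) to (9.8, 6.5), a distance of √(2.5² + 0.4²) ≈ 2.5.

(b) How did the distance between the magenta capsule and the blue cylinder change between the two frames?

+4.6

The distance was about 2.1 in the first image and 6.7 in the second, so they moved 4.6 units further apart.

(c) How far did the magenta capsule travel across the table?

2.7

The magenta capsule was near (5.5, 7.2) before and (3.1, 6.0) after, so it travelled √(2.4² + 1.2²) ≈ 2.7 units.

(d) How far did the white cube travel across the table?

1.1

From (9.2, 6.2) to (8.3, 5.5), the white cube covered √(0.9² + 0.7²) ≈ 1.1 units.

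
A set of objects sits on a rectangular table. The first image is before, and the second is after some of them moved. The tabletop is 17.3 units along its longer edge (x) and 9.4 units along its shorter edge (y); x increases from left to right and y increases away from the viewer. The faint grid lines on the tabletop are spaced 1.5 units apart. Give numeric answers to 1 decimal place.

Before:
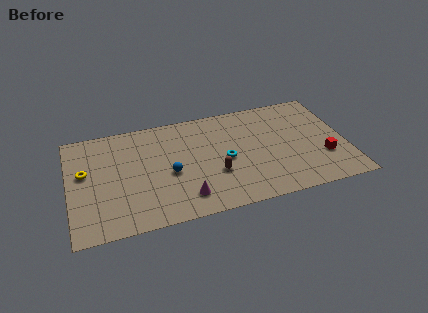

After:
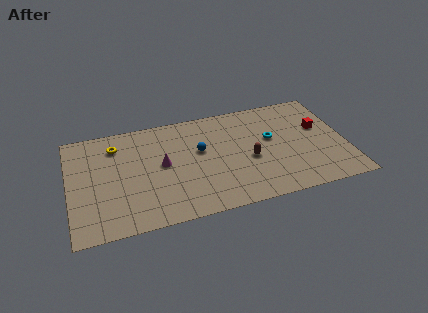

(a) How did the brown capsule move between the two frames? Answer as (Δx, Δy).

(2.2, 0.7)

The brown capsule was at about (9.0, 3.3) and moved to about (11.2, 4.0).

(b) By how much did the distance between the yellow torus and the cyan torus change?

+1.1

Before: roughly 8.8 units apart; after: 9.9. That's 1.1 units further apart.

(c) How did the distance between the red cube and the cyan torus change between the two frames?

-3.2

They were about 6.3 units apart before and 3.1 after — 3.2 units closer together.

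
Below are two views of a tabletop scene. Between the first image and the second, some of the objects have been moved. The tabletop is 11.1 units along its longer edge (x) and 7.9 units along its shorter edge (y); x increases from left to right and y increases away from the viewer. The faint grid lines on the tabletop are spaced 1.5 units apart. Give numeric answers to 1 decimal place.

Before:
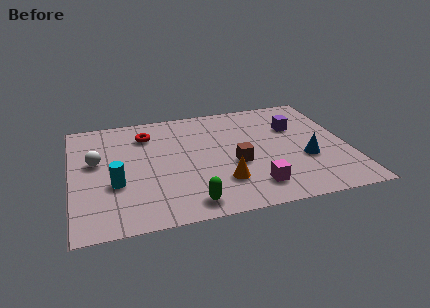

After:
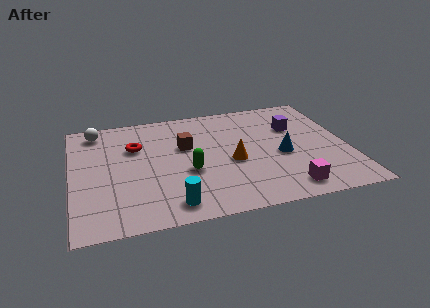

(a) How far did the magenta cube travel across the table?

1.4

The magenta cube moved from about (7.1, 1.5) to (8.4, 1.1), a distance of √(1.3² + 0.4²) ≈ 1.4.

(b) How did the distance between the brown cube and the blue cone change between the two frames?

+1.3

They were about 2.8 units apart before and 4.1 after — 1.3 units further apart.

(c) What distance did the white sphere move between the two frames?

2.2

The white sphere was near (1.0, 4.6) before and (1.1, 6.8) after, so it travelled √(0.1² + 2.2²) ≈ 2.2 units.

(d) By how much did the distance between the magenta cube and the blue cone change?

-0.3

The distance was about 2.6 in the first image and 2.3 in the second, so they moved 0.3 units closer together.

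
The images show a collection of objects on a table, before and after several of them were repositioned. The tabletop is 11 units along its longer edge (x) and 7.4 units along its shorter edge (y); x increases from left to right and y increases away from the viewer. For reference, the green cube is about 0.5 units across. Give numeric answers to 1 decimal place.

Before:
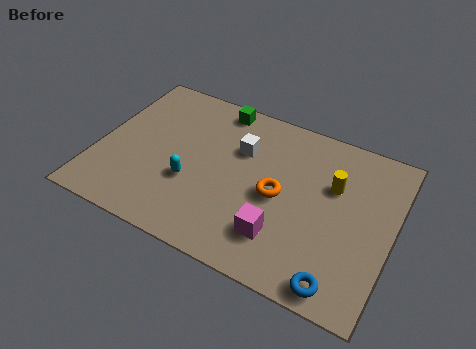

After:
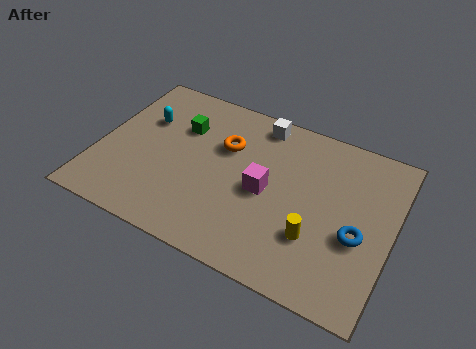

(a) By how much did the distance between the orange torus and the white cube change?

-0.3

They were about 2.2 units apart before and 1.9 after — 0.3 units closer together.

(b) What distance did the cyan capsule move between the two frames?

3.0

From (3.6, 2.7) to (1.5, 4.9), the cyan capsule covered √(2.1² + 2.2²) ≈ 3.0 units.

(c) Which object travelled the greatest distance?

the cyan capsule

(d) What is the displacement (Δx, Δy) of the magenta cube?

(-0.8, 1.7)

The magenta cube started near (7.1, 1.8) and ended near (6.3, 3.5).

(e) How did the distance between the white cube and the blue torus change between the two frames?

-0.5

The distance was about 5.9 in the first image and 5.4 in the second, so they moved 0.5 units closer together.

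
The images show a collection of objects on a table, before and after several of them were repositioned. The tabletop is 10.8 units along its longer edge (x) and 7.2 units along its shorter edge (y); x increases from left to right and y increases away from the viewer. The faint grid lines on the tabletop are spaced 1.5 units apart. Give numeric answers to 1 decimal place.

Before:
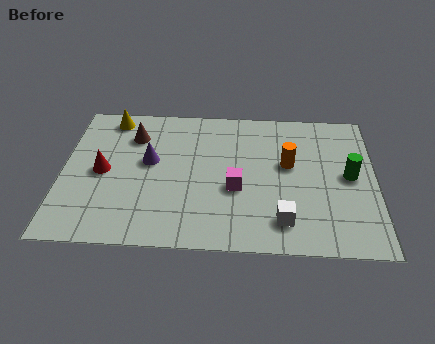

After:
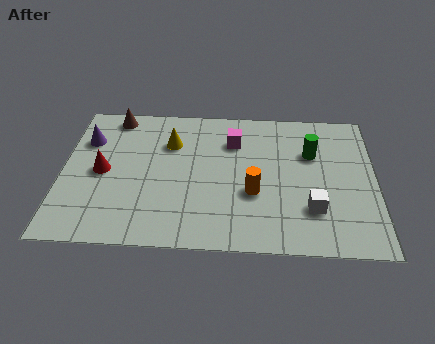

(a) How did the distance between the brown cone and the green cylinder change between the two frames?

-0.6

Before: roughly 7.7 units apart; after: 7.1. That's 0.6 units closer together.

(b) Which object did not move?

the red cone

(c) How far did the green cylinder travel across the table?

1.7

From (9.9, 3.7) to (8.6, 4.8), the green cylinder covered √(1.3² + 1.1²) ≈ 1.7 units.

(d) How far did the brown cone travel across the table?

1.2

From (2.4, 5.4) to (1.7, 6.4), the brown cone covered √(0.7² + 1.0²) ≈ 1.2 units.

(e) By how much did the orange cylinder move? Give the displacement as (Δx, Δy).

(-1.2, -1.5)

The orange cylinder was at about (7.8, 4.2) and moved to about (6.6, 2.7).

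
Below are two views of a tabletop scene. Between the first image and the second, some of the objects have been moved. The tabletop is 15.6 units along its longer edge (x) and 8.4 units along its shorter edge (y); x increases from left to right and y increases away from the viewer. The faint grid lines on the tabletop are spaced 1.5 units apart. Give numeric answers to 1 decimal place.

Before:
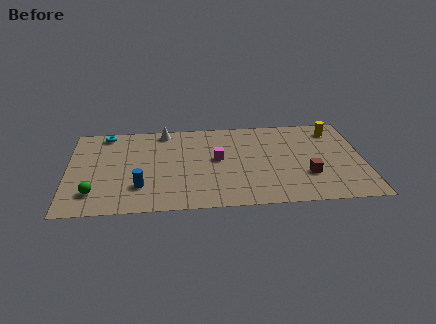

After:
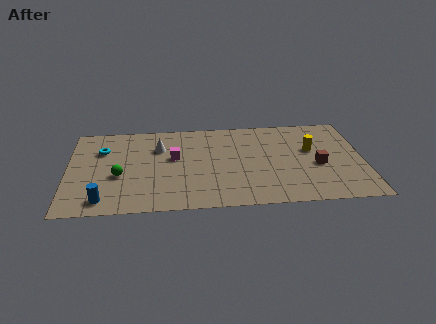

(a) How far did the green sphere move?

2.0

The green sphere was near (1.4, 1.9) before and (2.7, 3.4) after, so it travelled √(1.3² + 1.5²) ≈ 2.0 units.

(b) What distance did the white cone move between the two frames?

1.6

From (5.1, 7.5) to (4.8, 5.9), the white cone covered √(0.3² + 1.6²) ≈ 1.6 units.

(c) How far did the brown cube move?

1.1

The brown cube was near (12.6, 2.7) before and (13.2, 3.6) after, so it travelled √(0.6² + 0.9²) ≈ 1.1 units.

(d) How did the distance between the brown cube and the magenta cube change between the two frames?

+2.6

They were about 5.1 units apart before and 7.7 after — 2.6 units further apart.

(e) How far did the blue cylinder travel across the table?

2.2

The blue cylinder was near (3.8, 2.3) before and (1.9, 1.2) after, so it travelled √(1.9² + 1.1²) ≈ 2.2 units.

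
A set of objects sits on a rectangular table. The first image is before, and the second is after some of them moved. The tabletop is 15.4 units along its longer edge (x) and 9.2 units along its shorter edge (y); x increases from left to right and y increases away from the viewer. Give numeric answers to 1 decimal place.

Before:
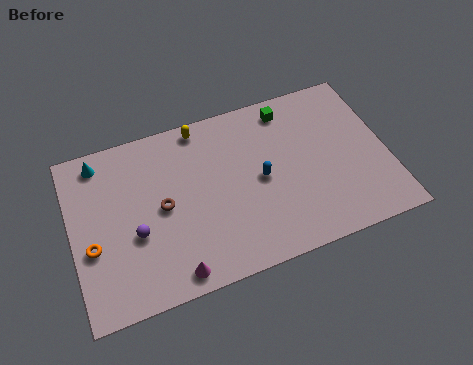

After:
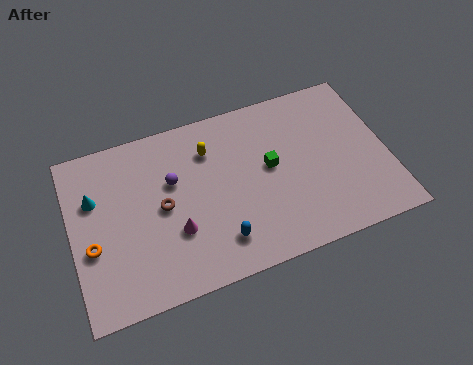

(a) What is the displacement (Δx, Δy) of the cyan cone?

(-0.4, -1.9)

From the two frames, the cyan cone sits at roughly (1.6, 8.0) before and (1.2, 6.1) after.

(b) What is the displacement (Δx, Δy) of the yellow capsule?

(0.3, -1.4)

The yellow capsule started near (6.6, 8.3) and ended near (6.9, 6.9).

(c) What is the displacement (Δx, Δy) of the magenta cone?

(0.3, 2.1)

The magenta cone started near (4.6, 1.0) and ended near (4.9, 3.1).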